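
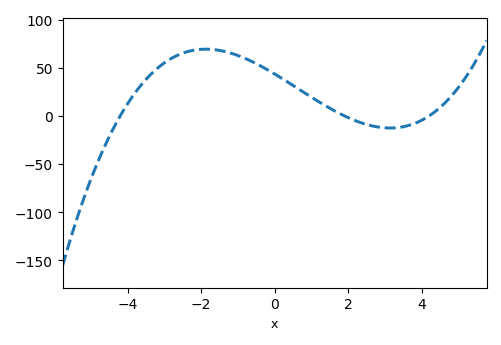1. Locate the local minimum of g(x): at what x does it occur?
3.2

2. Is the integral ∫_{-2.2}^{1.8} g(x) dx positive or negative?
positive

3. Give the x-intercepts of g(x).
-4.2, 1.8, 4.2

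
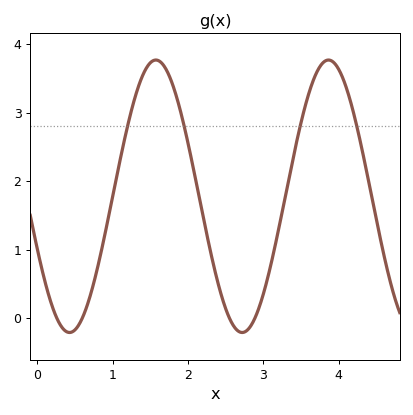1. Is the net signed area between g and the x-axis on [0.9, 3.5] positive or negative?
positive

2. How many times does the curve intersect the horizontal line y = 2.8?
4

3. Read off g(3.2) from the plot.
1.3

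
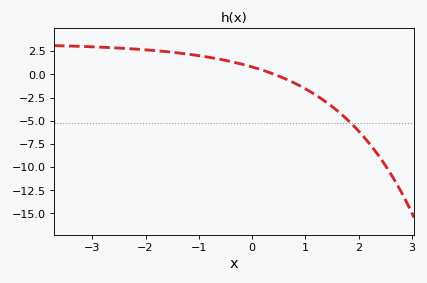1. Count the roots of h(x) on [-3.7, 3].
1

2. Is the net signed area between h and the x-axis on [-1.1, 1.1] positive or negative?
positive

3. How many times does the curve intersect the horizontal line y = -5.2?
1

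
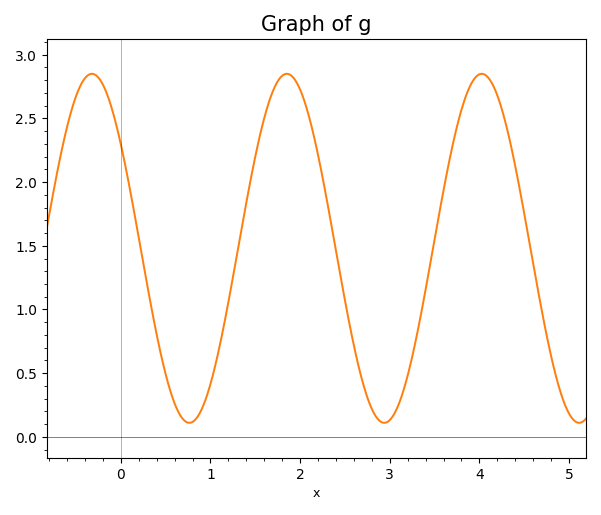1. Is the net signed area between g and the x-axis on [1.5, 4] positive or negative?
positive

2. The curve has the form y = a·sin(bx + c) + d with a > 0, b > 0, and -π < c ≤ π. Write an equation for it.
y = 1.37sin(2.89x + 2.5) + 1.48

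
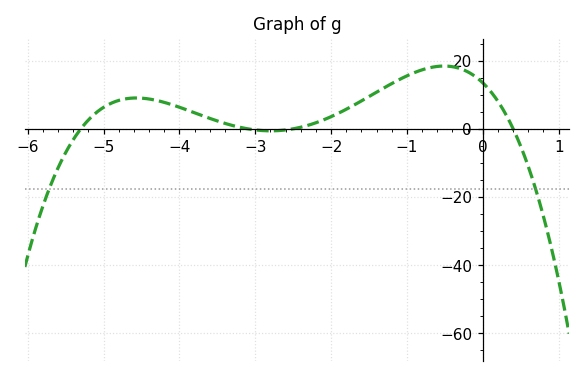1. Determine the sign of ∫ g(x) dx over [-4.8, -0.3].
positive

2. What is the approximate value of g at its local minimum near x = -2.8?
0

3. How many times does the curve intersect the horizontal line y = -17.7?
2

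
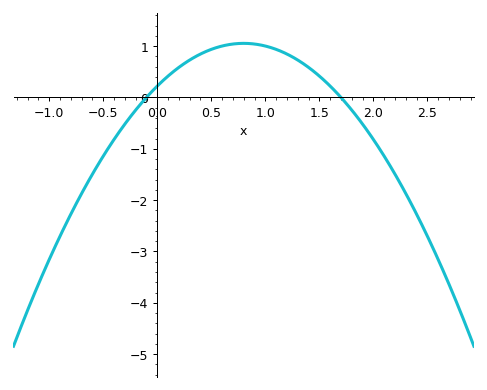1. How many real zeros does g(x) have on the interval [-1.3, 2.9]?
2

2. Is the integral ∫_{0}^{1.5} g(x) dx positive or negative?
positive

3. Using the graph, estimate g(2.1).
-1.14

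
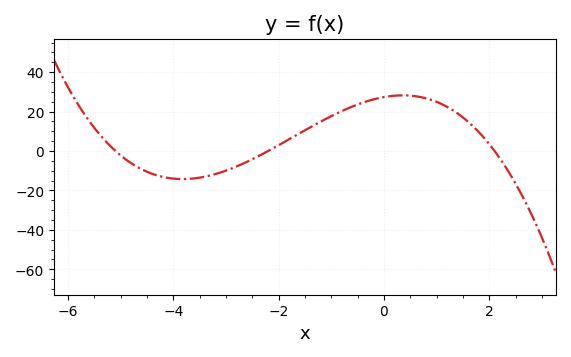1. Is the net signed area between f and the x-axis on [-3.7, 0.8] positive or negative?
positive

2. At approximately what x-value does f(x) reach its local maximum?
0.4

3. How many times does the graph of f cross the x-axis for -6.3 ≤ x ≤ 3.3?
3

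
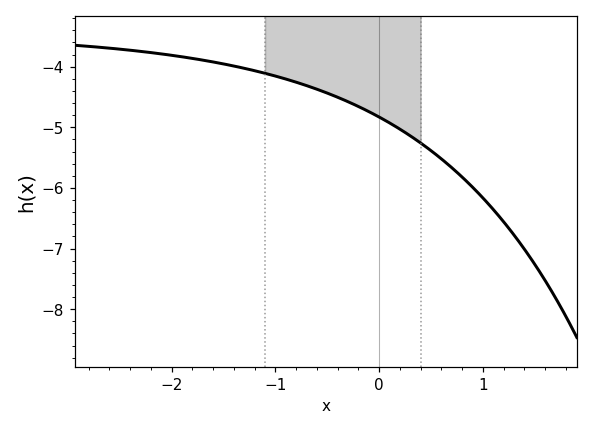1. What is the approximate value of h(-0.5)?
-4.44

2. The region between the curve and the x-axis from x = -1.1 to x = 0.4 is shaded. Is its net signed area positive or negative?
negative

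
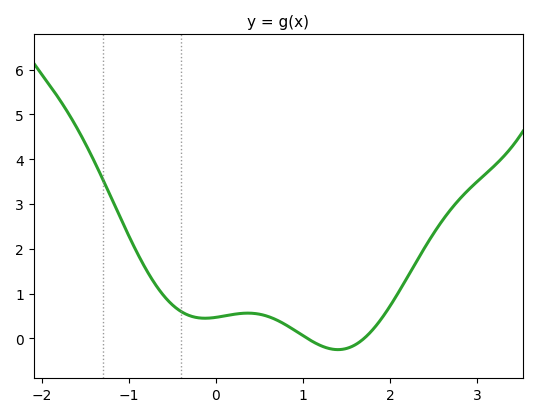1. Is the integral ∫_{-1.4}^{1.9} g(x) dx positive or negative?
positive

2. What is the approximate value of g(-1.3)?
3.6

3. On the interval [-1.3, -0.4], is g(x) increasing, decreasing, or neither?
decreasing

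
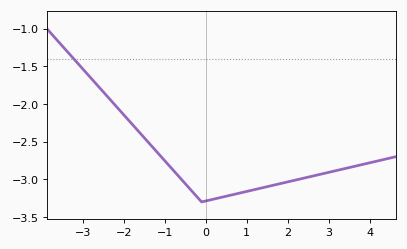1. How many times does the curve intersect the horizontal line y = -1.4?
1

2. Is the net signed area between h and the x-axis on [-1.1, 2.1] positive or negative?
negative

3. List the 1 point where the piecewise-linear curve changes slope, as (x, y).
(-0.1, -3.3)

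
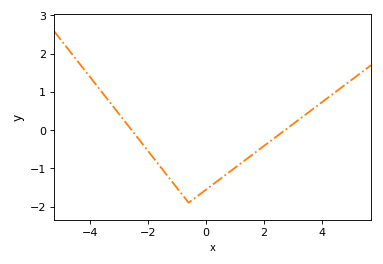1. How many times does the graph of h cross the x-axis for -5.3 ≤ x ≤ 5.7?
2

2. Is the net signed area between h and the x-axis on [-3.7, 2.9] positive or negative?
negative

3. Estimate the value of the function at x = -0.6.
-1.9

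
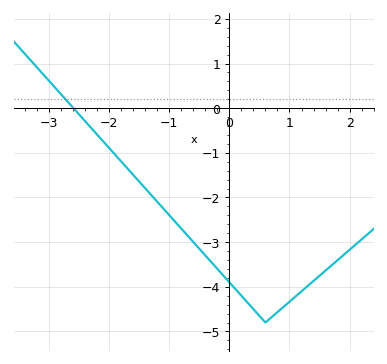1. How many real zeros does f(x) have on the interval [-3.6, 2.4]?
1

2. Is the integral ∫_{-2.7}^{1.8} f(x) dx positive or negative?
negative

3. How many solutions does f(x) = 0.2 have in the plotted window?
1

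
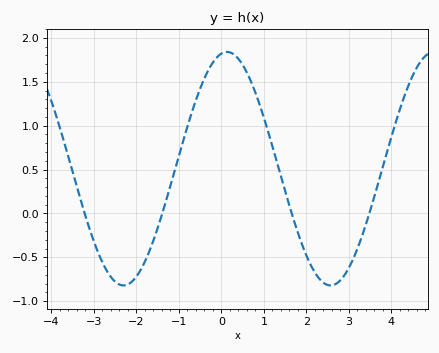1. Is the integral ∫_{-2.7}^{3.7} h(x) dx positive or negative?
positive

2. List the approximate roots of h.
-3.2, -1.4, 1.6, 3.4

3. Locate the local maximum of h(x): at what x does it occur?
0.2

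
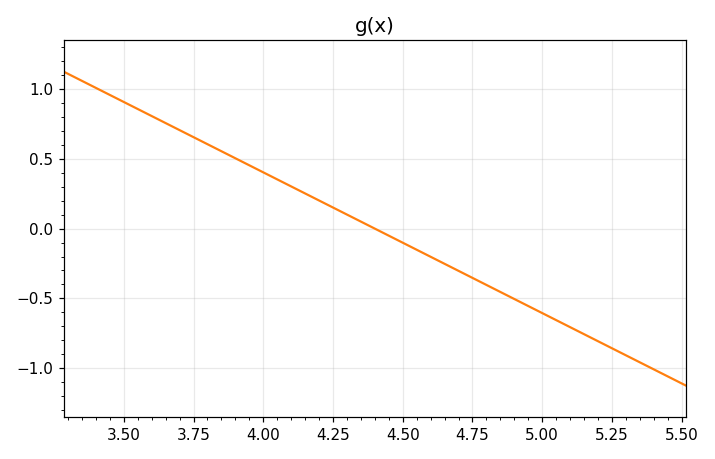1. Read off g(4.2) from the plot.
0.2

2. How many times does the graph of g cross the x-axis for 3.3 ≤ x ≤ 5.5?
1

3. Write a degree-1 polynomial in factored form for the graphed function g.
y = -1.01(x - 4.4)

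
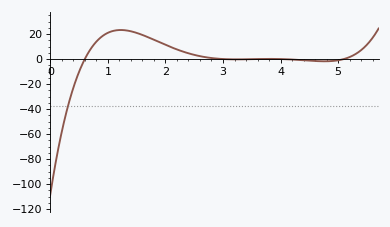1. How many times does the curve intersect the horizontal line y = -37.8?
1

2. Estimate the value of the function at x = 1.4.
22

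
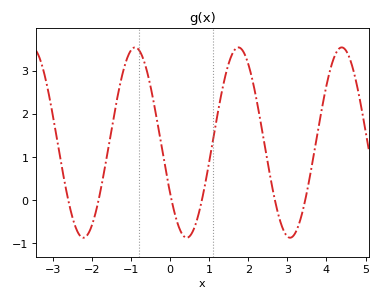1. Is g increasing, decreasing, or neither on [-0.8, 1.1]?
neither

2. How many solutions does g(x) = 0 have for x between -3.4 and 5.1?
6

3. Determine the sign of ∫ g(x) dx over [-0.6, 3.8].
positive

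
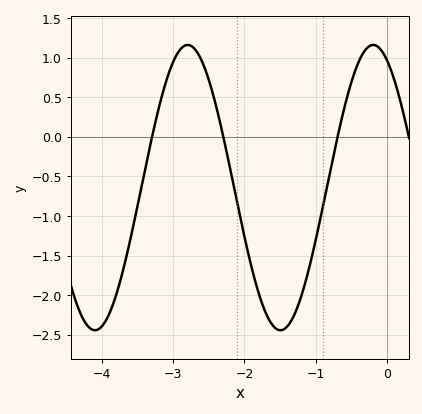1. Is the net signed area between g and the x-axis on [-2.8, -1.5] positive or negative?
negative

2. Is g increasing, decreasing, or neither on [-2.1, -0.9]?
neither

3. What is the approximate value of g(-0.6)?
0.375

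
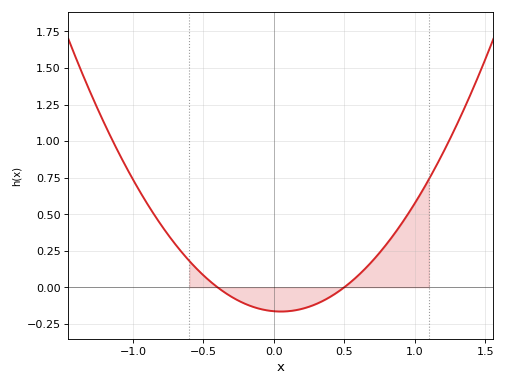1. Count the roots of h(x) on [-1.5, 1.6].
2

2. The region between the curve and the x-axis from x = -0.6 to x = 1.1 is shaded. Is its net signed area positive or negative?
positive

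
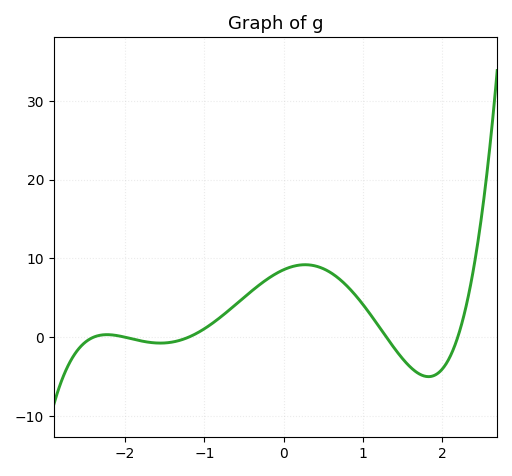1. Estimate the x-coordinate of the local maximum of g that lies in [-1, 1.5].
0.272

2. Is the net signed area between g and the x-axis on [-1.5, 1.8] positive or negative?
positive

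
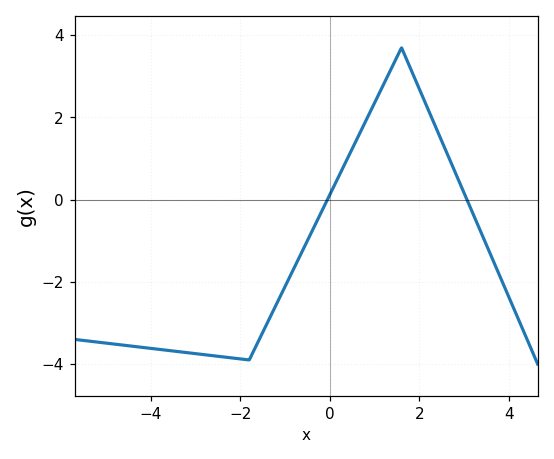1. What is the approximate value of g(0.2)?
0.571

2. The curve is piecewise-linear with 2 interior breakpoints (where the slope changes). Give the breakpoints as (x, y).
(-1.8, -3.9); (1.6, 3.7)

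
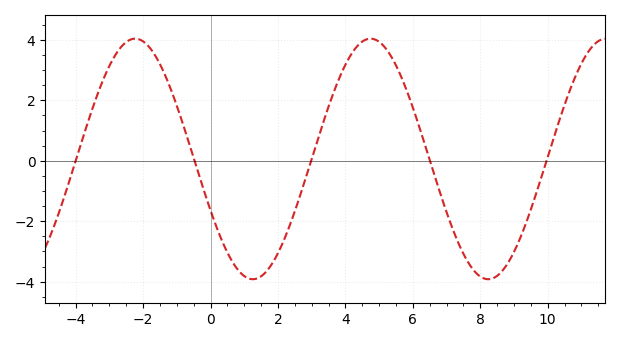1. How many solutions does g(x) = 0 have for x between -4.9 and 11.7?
5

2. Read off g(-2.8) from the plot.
3.6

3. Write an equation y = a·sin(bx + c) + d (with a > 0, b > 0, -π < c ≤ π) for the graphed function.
y = 3.98sin(0.9x - 2.7) + 0.06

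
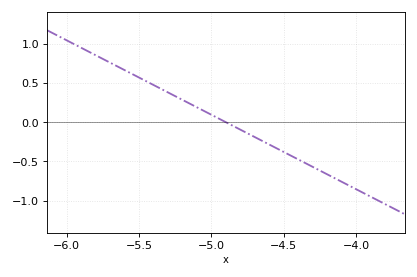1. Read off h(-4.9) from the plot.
0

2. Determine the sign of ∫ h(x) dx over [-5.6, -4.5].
positive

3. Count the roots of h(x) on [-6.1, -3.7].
1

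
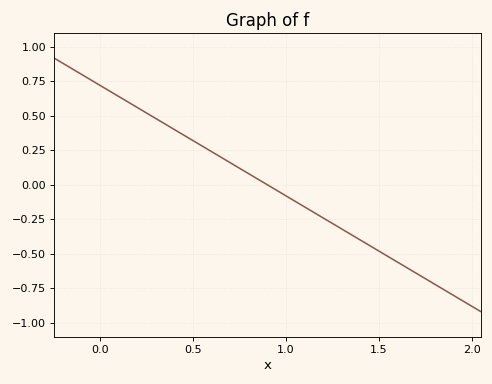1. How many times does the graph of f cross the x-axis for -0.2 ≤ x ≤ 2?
1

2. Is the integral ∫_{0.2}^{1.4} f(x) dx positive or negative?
positive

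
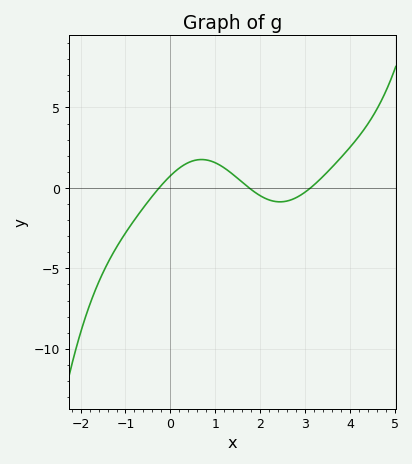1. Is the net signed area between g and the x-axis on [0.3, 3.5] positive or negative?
positive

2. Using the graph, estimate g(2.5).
-0.859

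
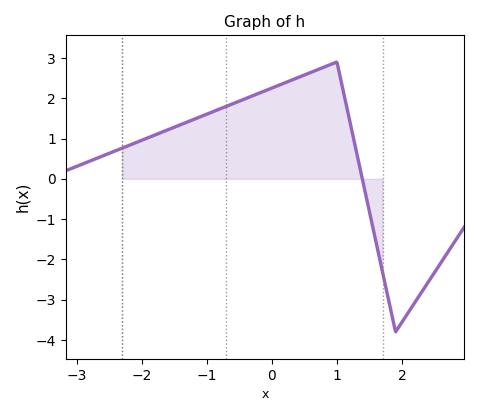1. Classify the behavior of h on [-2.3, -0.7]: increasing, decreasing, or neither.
increasing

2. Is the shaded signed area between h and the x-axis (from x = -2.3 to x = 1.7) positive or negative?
positive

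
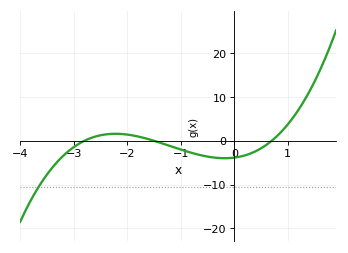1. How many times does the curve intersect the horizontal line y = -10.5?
1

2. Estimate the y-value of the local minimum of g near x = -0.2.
-3.99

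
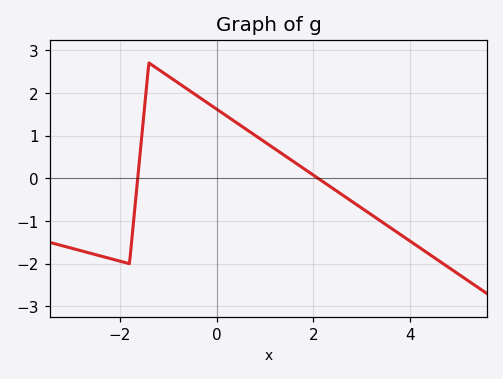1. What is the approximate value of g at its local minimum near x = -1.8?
-2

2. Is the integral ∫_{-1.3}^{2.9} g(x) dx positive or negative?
positive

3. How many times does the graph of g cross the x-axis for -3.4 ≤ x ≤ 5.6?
2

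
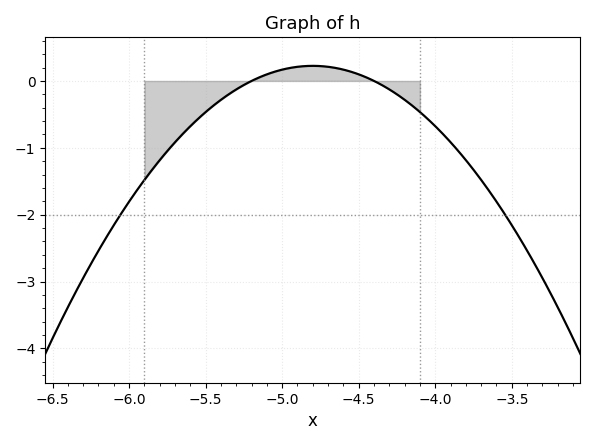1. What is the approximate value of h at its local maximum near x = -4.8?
0.226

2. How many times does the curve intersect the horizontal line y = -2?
2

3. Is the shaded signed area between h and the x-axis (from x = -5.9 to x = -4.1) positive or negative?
negative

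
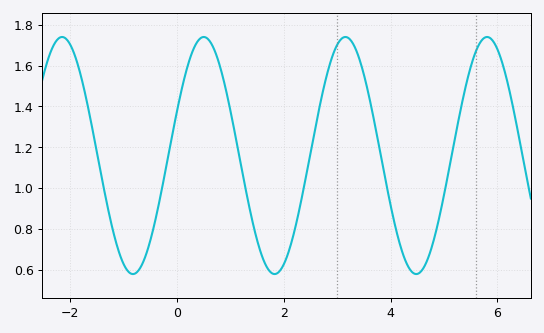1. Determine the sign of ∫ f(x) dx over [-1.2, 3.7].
positive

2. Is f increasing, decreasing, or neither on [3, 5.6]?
neither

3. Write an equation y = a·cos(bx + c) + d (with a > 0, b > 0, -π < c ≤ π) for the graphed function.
y = 0.58cos(2.4x - 1.2) + 1.16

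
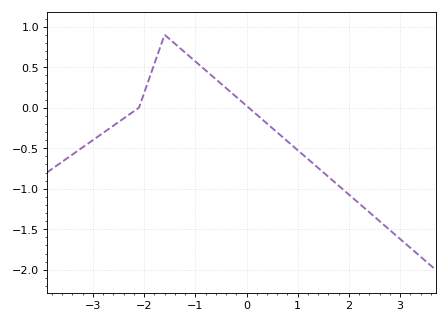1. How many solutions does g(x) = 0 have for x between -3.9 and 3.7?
2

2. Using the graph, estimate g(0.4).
-0.196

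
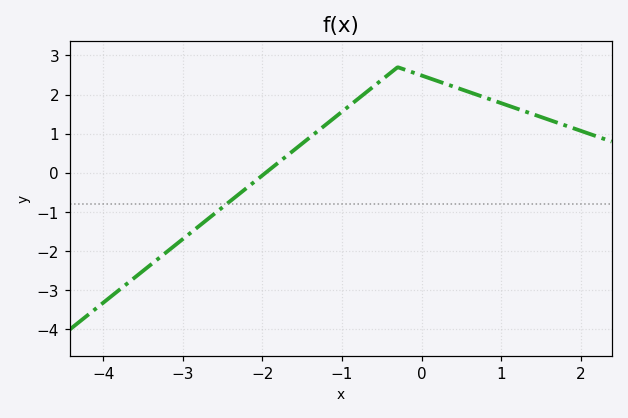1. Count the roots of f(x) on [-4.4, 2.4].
1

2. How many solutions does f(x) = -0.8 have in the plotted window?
1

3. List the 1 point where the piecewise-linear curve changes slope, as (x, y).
(-0.3, 2.7)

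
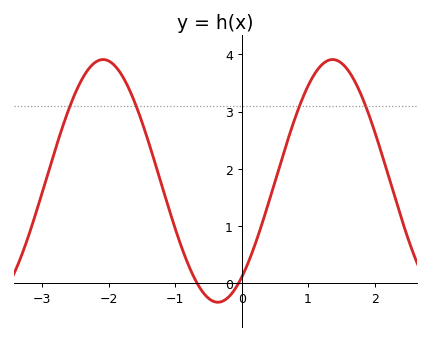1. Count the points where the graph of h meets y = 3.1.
4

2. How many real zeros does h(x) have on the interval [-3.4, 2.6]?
2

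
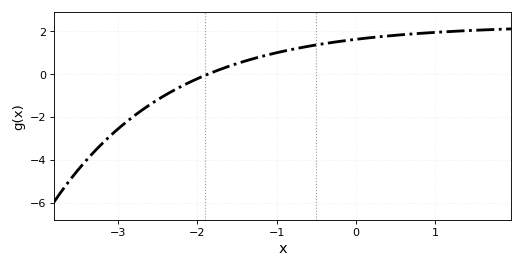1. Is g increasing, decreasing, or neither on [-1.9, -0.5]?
increasing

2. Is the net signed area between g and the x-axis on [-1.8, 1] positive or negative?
positive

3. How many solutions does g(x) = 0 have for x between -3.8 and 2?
1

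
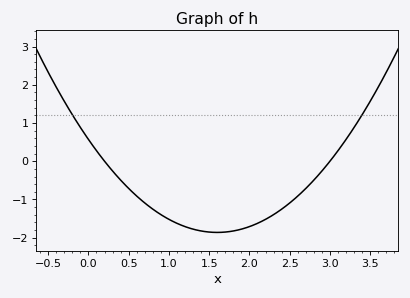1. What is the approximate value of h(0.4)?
-0.494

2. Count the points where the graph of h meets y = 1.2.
2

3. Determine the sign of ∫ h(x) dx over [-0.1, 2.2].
negative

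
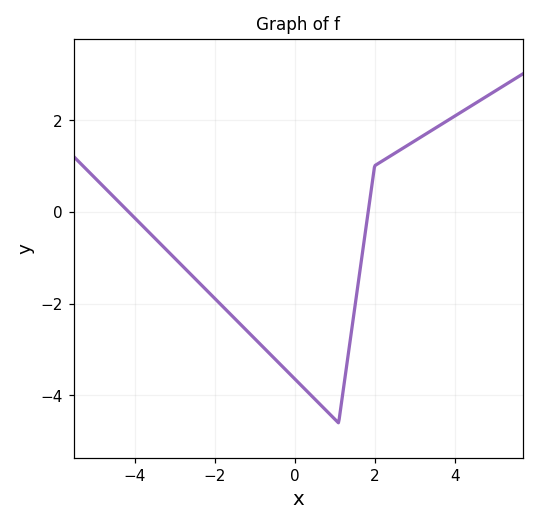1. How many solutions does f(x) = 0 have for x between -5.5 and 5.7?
2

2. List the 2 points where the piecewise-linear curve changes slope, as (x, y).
(1.1, -4.6); (2, 1)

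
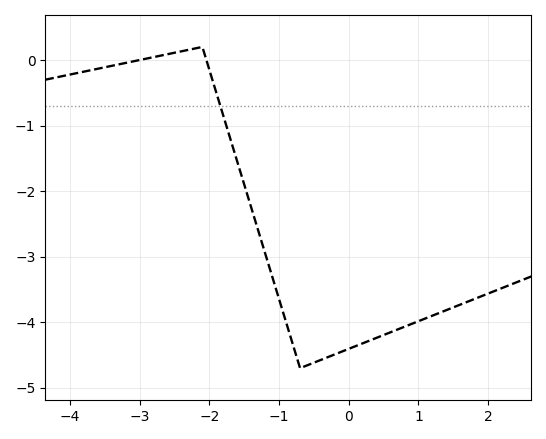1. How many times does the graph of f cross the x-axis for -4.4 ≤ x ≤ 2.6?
2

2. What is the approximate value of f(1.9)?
-3.6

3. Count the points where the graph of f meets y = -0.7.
1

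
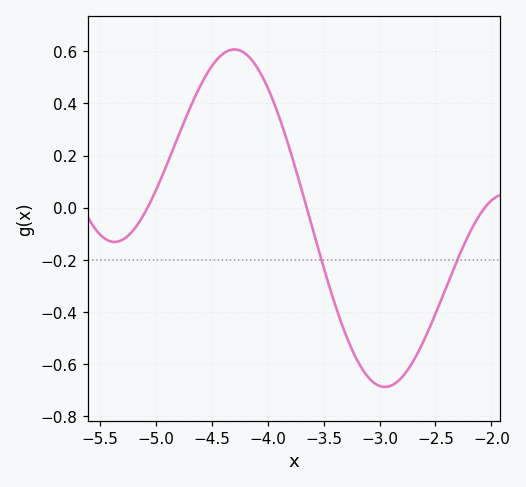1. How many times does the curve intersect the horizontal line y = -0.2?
2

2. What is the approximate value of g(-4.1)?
0.54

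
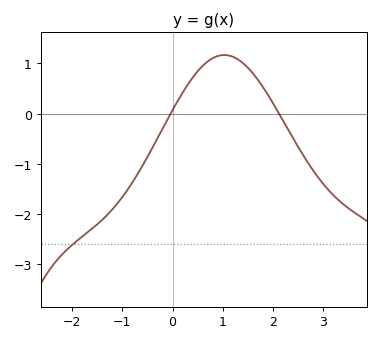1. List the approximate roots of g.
-0.04, 2.12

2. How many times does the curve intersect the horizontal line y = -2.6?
1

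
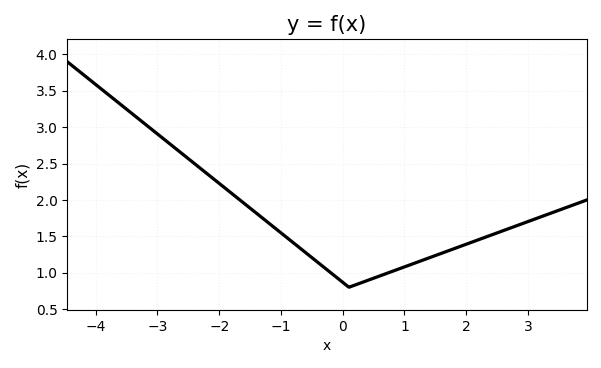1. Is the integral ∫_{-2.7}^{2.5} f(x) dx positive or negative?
positive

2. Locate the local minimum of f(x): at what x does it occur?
0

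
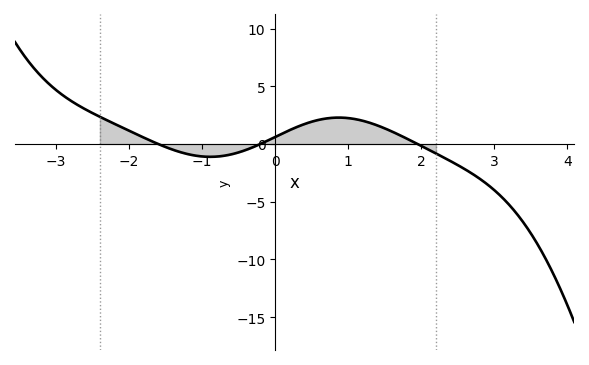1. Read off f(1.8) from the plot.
0.5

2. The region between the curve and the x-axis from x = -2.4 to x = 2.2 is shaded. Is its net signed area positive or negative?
positive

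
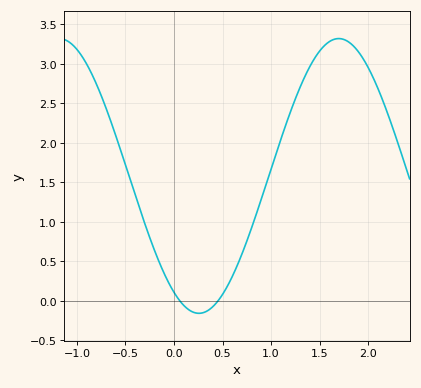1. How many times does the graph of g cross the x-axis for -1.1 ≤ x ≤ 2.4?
2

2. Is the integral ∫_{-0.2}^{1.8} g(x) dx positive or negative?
positive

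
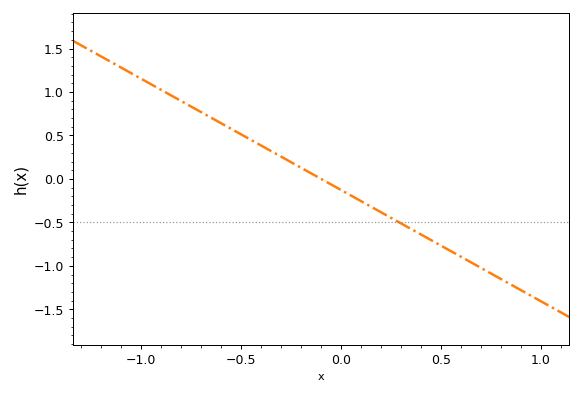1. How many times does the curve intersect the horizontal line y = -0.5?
1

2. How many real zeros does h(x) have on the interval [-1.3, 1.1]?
1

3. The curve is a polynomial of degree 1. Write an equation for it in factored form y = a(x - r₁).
y = -1.28(x + 0.1)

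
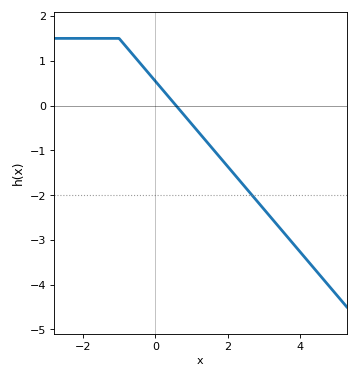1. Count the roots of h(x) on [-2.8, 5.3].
1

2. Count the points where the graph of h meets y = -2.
1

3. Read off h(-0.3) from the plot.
0.8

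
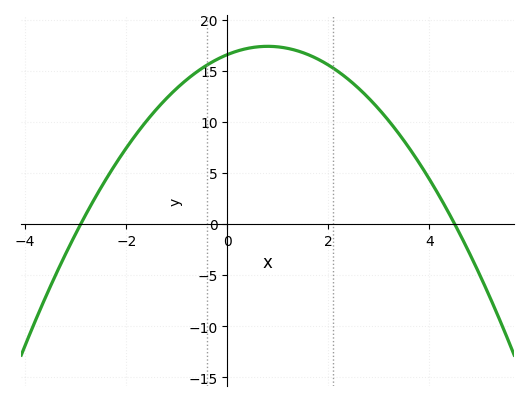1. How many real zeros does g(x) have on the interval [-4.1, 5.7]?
2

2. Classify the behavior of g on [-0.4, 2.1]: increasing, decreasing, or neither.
neither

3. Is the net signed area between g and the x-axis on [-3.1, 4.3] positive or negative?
positive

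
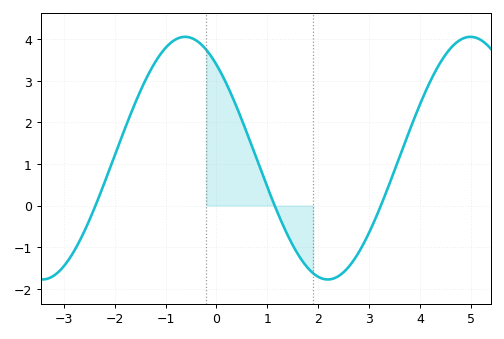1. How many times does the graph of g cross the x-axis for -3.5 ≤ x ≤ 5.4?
3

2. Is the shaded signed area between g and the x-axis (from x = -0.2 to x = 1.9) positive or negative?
positive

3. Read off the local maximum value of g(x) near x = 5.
4.1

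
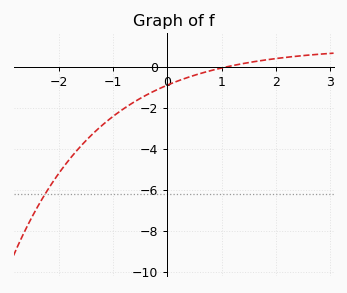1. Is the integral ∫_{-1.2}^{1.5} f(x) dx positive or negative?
negative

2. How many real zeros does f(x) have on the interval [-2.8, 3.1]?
1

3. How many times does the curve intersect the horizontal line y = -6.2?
1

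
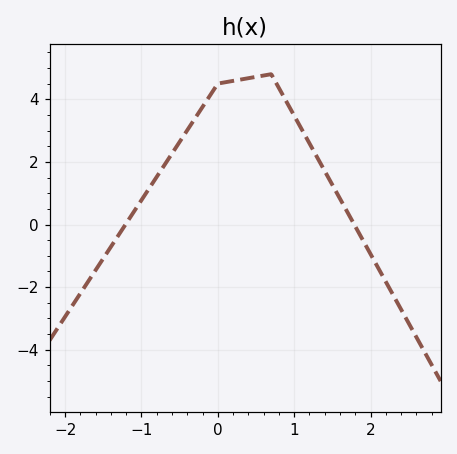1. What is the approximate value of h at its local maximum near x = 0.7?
4.8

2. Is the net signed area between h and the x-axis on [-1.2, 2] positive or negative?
positive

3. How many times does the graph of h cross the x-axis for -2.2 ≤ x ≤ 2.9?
2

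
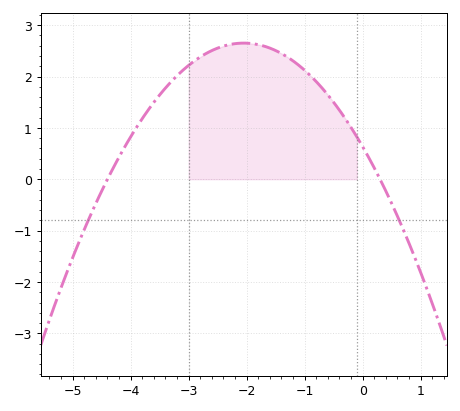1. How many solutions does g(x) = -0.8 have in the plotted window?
2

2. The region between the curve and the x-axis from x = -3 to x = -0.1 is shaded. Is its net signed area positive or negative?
positive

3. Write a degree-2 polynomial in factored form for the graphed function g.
y = -0.48(x + 4.4)(x - 0.3)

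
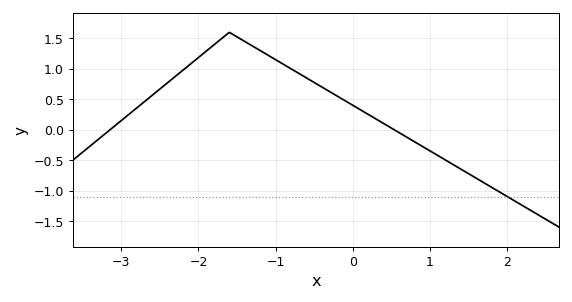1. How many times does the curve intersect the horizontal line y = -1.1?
1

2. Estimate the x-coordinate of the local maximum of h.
-1.6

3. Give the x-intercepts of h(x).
-3.1, 0.5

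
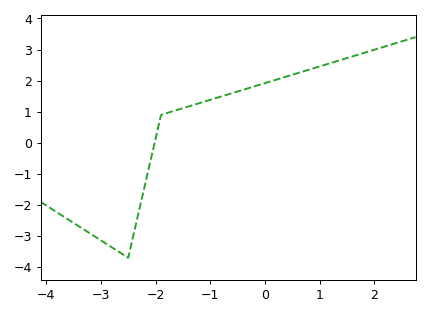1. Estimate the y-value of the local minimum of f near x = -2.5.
-3.7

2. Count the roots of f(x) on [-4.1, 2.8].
1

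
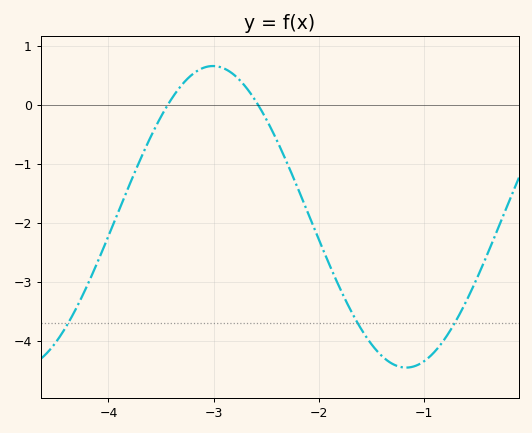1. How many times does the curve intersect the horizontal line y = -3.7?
3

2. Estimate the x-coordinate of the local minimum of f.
-1.2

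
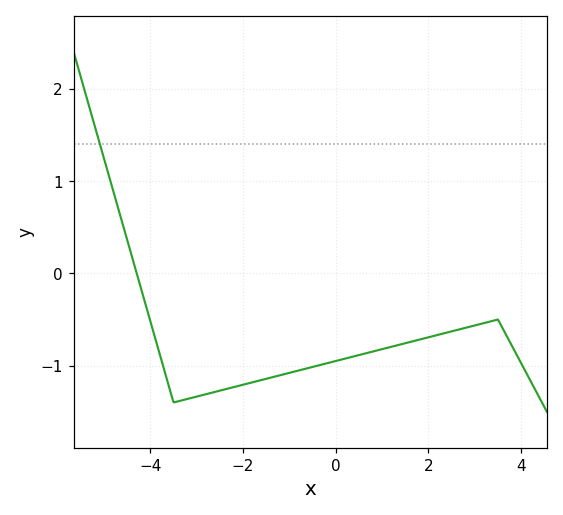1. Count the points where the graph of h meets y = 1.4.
1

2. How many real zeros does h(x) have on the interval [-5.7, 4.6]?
1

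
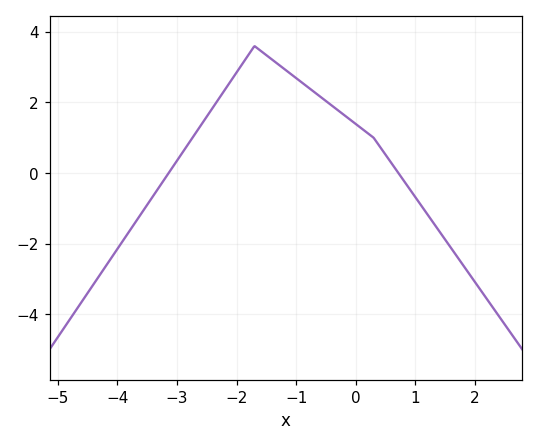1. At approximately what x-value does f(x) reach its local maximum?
-1.7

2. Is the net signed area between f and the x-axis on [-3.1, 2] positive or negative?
positive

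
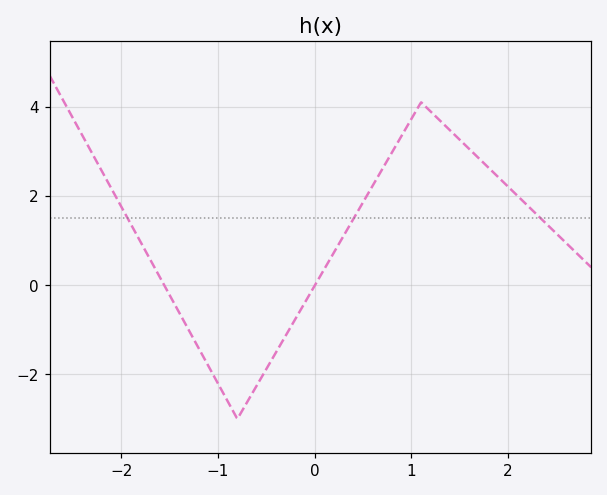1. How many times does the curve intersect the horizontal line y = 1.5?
3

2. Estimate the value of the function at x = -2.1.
2.2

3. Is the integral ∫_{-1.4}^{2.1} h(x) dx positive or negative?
positive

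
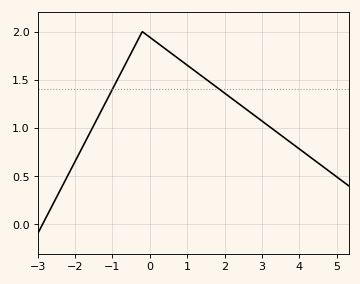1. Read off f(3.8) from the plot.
0.85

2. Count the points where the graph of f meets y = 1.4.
2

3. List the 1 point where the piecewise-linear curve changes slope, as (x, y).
(-0.2, 2)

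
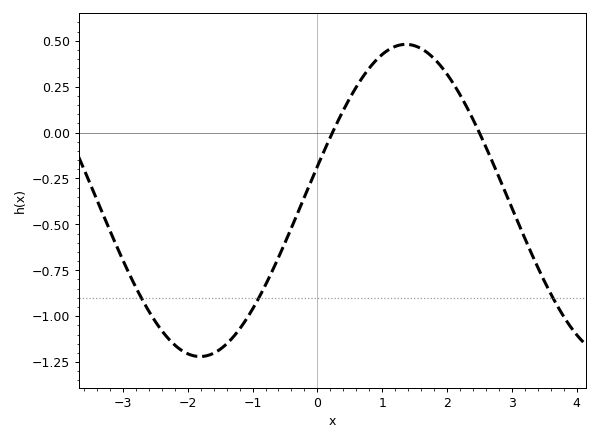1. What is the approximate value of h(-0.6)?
-0.68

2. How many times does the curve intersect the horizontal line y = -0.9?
3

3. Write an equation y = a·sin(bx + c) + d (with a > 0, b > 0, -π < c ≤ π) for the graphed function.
y = 0.85sin(0.99x + 0.22) - 0.37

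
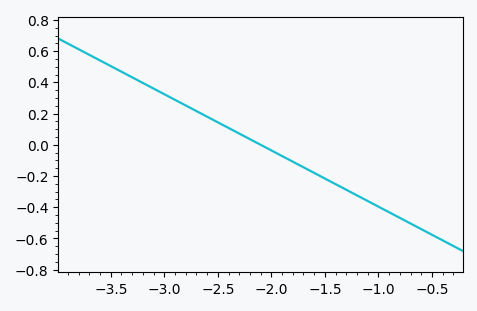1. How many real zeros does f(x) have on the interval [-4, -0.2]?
1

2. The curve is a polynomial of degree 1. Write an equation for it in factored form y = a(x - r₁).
y = -0.36(x + 2.1)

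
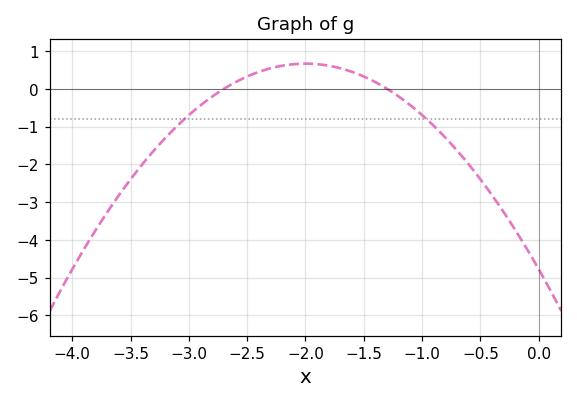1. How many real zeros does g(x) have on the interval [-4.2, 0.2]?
2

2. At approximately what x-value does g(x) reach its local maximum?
-2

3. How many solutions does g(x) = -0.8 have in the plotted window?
2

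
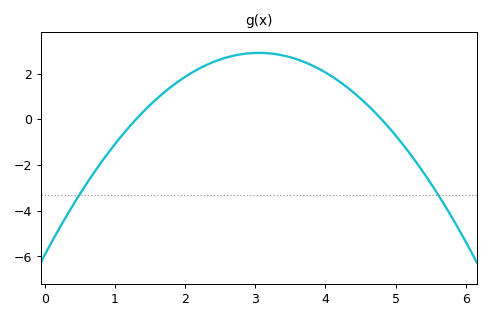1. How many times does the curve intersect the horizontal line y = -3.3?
2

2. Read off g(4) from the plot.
2.05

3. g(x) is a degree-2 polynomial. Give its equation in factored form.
y = -0.95(x - 1.3)(x - 4.8)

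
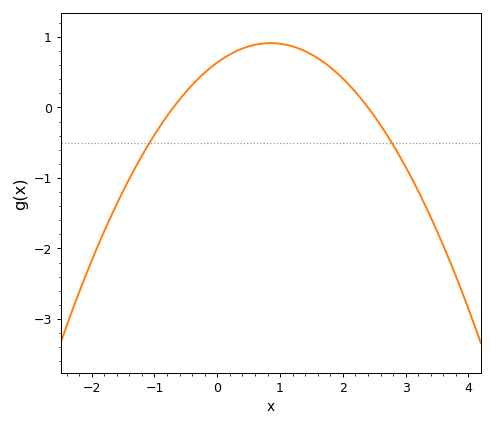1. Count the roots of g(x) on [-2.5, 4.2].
2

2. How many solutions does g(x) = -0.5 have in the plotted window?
2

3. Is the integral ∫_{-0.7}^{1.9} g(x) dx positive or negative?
positive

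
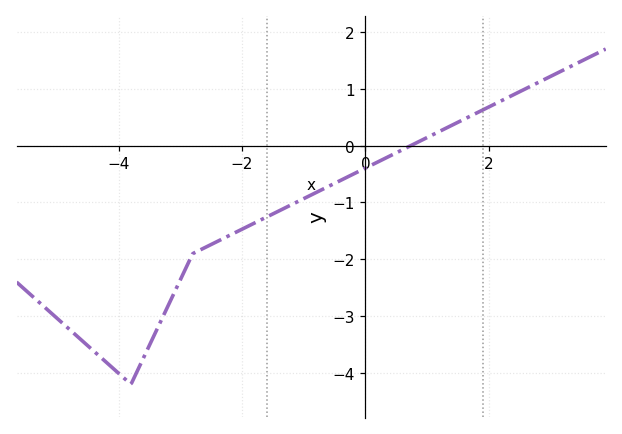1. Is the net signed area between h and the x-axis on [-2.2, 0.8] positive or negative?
negative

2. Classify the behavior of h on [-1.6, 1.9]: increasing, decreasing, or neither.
increasing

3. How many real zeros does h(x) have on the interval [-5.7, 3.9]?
1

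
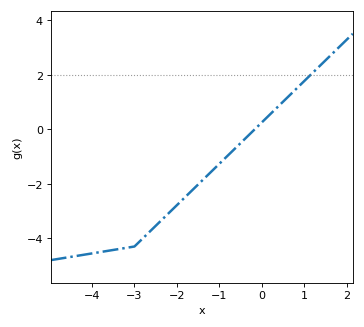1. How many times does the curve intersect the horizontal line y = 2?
1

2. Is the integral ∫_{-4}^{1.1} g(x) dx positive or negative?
negative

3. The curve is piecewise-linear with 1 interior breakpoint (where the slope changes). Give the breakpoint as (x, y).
(-3, -4.3)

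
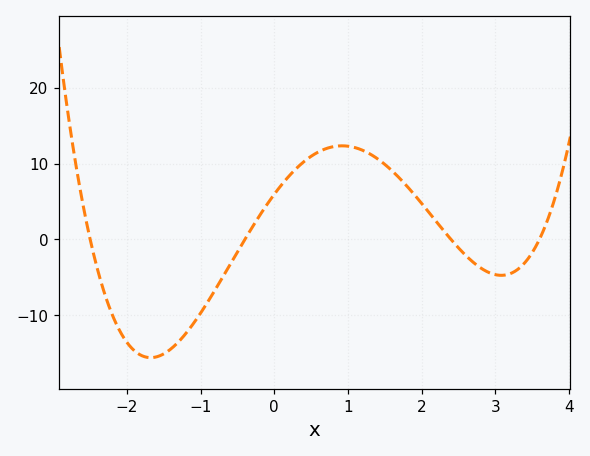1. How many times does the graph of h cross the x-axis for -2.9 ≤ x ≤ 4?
4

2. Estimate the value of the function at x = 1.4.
11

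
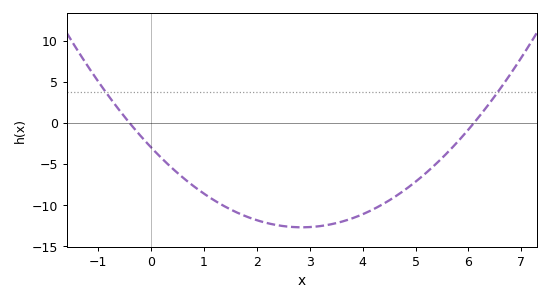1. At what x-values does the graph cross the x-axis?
-0.4, 6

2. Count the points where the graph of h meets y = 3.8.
2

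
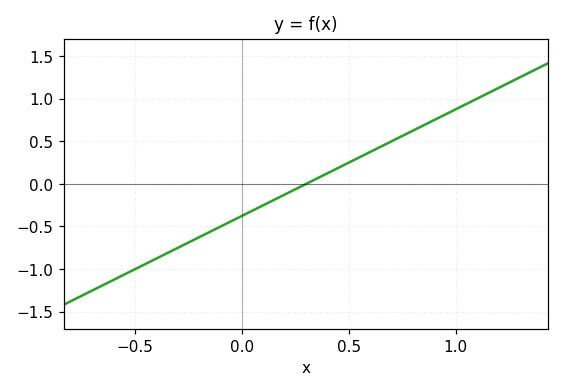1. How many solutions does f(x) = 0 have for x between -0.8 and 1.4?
1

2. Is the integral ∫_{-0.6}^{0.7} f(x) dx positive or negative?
negative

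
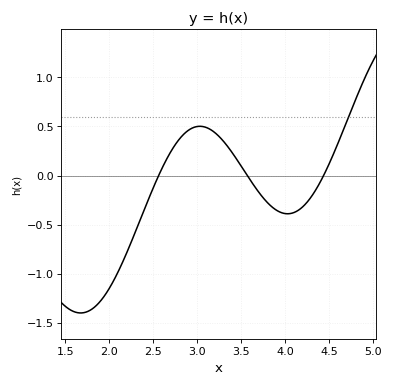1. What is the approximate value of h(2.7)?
0.242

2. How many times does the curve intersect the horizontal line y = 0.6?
1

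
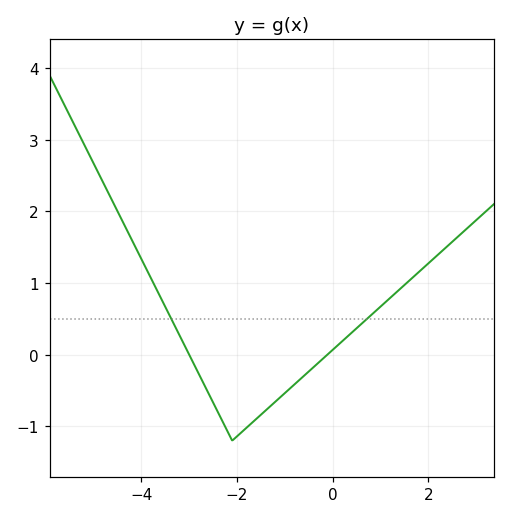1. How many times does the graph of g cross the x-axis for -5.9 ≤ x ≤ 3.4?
2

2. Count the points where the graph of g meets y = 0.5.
2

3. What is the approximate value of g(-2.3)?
-0.9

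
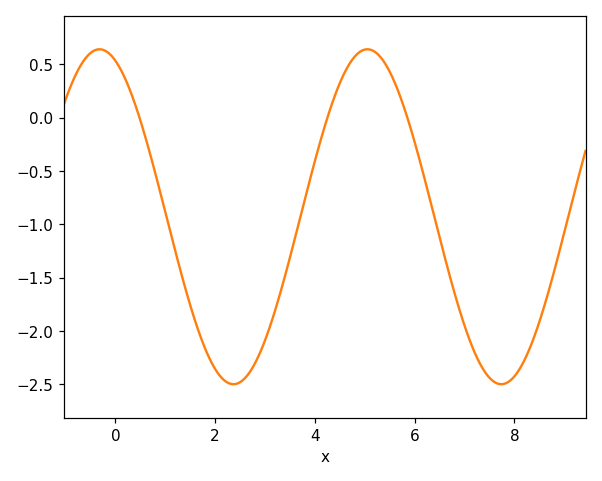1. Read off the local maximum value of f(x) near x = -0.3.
0.65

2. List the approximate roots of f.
0.4, 4.2, 5.8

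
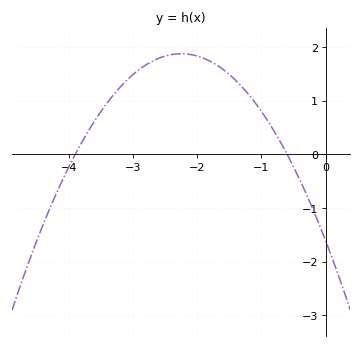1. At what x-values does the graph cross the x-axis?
-3.9, -0.6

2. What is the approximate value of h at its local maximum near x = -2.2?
1.88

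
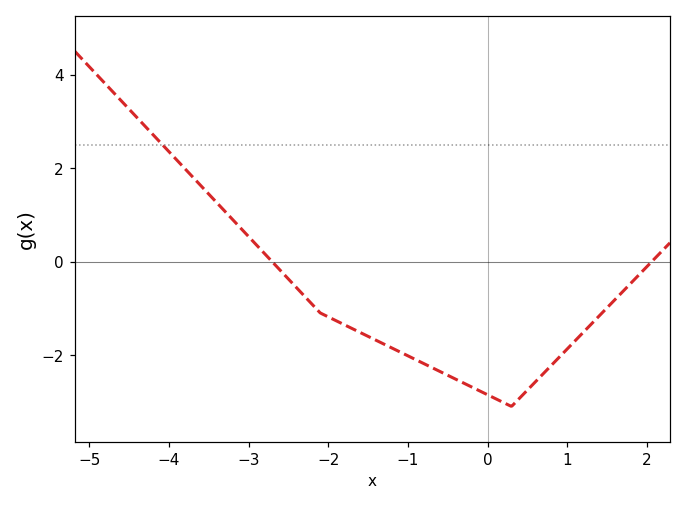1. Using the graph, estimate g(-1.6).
-1.6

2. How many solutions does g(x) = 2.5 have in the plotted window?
1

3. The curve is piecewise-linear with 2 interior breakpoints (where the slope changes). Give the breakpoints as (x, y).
(-2.1, -1.1); (0.3, -3.1)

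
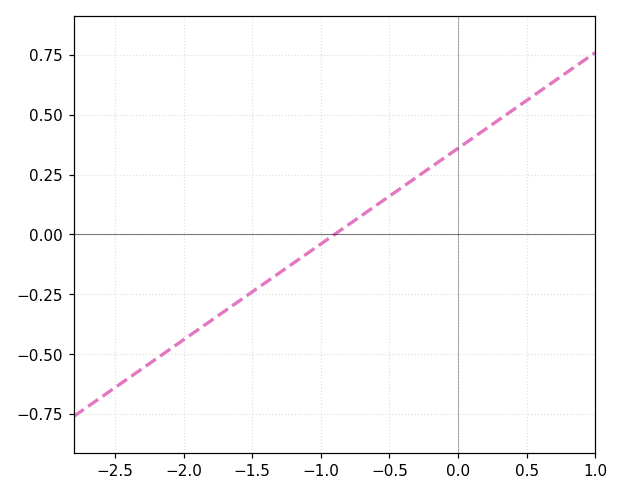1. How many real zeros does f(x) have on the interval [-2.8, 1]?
1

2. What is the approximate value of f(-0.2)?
0.28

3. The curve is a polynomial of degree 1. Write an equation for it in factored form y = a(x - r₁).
y = 0.4(x + 0.9)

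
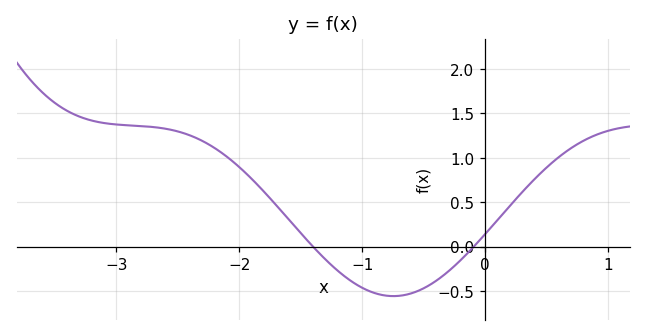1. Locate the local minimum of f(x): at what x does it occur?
-0.7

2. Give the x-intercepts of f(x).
-1.4, -0.1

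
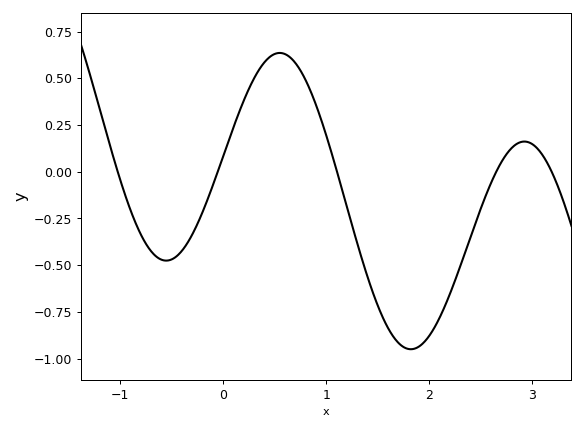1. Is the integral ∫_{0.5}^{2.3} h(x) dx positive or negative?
negative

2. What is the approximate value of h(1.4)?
-0.56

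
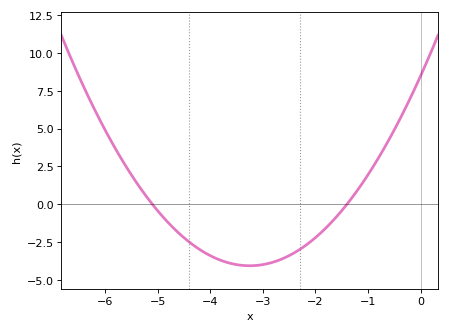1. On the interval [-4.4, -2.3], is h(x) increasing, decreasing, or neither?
neither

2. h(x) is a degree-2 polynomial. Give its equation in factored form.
y = 1.19(x + 5.1)(x + 1.4)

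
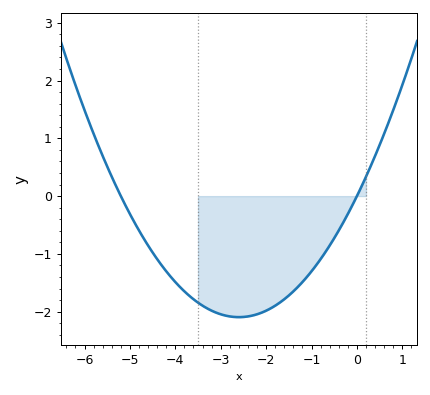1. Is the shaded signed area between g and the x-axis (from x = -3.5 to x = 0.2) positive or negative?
negative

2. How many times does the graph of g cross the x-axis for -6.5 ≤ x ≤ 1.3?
2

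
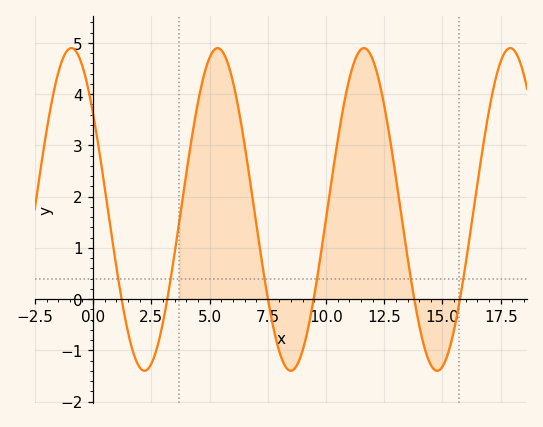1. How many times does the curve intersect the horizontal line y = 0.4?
6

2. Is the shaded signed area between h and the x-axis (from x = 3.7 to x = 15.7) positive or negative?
positive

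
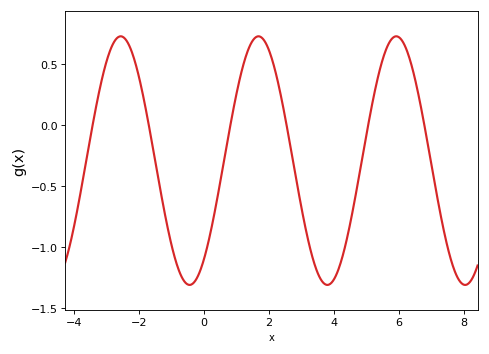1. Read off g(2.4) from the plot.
0.2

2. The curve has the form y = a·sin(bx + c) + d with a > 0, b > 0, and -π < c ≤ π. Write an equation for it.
y = 1.02sin(1.5x - 0.91) - 0.29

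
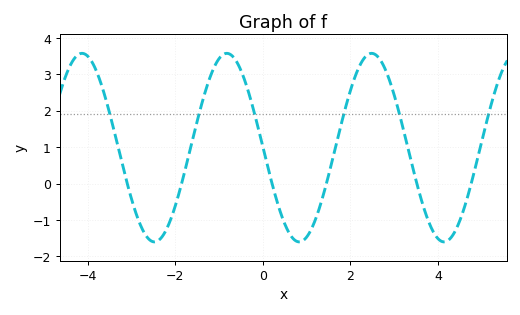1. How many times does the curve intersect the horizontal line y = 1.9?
6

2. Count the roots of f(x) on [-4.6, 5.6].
6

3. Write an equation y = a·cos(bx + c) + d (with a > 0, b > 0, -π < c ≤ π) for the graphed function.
y = 2.59cos(1.9x + 1.6) + 0.99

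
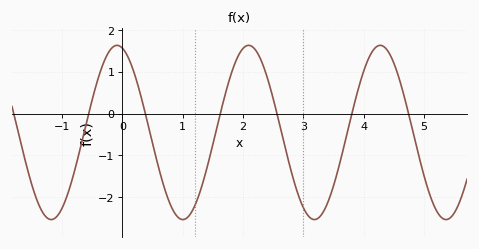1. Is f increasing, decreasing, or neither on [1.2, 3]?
neither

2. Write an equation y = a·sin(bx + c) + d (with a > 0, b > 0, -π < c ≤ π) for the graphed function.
y = 2.08sin(2.9x + 1.8) - 0.45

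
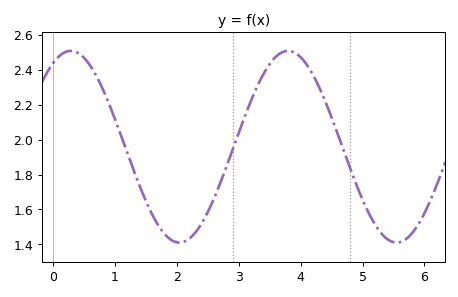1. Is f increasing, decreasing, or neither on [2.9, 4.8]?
neither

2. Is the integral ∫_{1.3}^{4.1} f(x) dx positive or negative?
positive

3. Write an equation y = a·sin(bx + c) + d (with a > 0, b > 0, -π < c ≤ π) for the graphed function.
y = 0.55sin(1.79x + 1.06) + 1.96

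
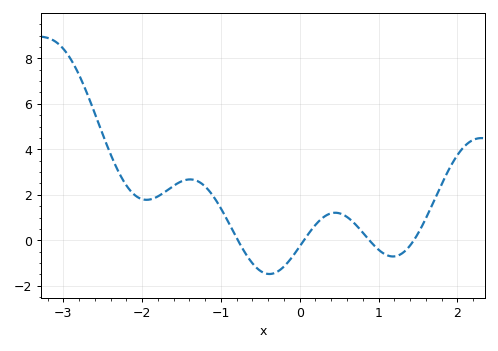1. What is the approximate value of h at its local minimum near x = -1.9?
1.78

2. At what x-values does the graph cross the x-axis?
-0.784, 0.053, 0.884, 1.45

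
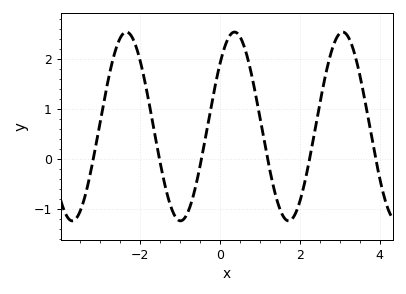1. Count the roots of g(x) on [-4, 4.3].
6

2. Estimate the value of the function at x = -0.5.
-0.137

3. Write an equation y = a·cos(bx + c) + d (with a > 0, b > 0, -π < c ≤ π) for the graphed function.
y = 1.89cos(2.32x - 0.84) + 0.65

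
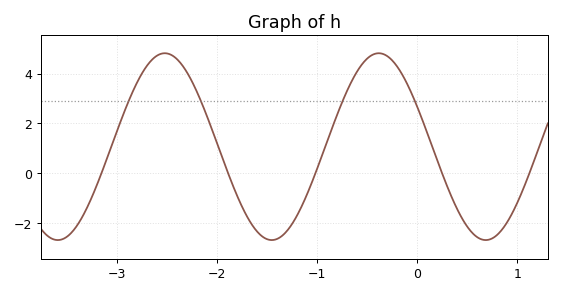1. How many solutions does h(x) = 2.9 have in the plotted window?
4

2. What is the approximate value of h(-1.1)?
-0.8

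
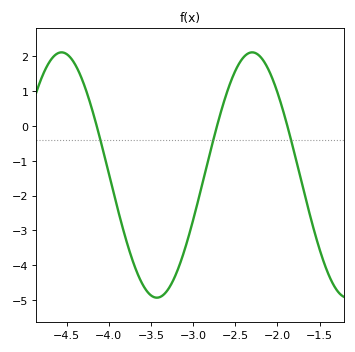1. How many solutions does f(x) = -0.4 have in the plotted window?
3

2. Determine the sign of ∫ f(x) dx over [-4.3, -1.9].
negative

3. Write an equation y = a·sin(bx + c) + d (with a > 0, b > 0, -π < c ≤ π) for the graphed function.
y = 3.52sin(2.8x + 1.7) - 1.41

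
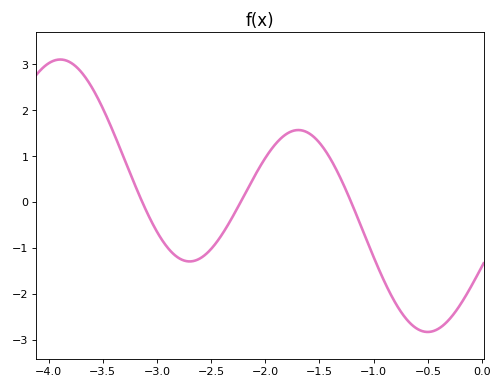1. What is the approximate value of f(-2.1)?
0.6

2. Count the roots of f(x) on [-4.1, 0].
3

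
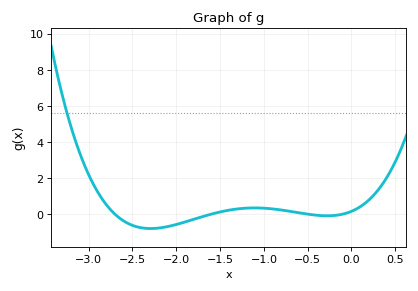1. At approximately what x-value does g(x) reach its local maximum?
-1.1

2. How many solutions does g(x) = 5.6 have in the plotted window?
1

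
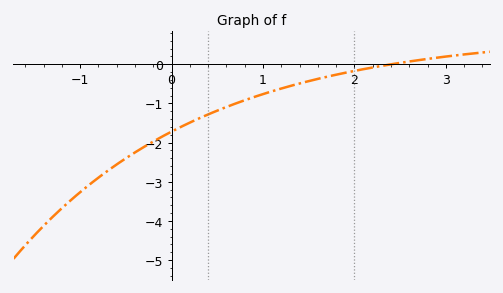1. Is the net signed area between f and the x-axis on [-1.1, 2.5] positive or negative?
negative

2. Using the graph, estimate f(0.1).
-1.6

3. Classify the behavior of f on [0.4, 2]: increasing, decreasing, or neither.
increasing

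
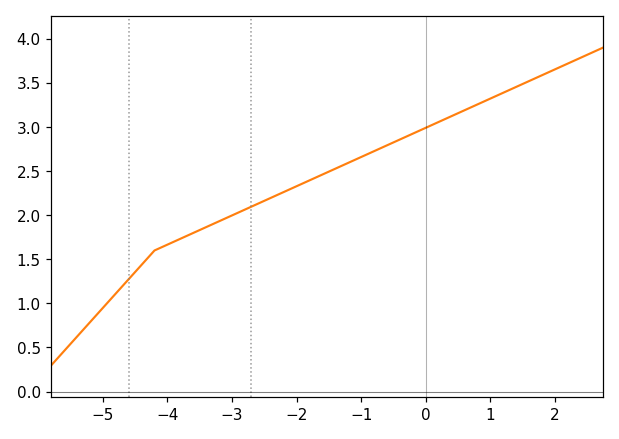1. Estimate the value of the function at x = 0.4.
3.12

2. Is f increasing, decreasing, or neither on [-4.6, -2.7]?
increasing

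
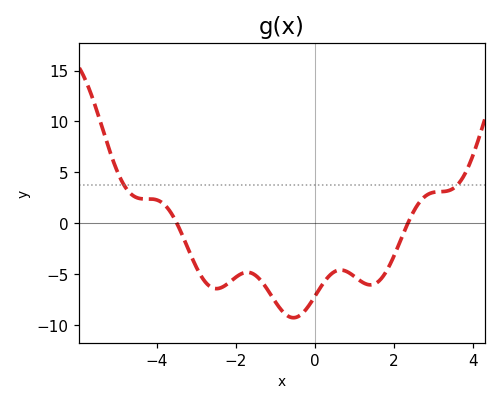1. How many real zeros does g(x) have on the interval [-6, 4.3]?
2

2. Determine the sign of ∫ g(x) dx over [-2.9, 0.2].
negative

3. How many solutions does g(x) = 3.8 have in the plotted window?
2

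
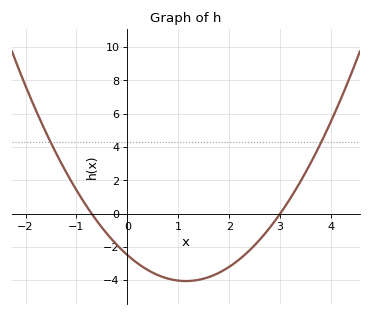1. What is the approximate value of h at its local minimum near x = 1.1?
-4.04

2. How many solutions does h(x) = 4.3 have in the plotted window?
2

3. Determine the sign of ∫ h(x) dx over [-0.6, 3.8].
negative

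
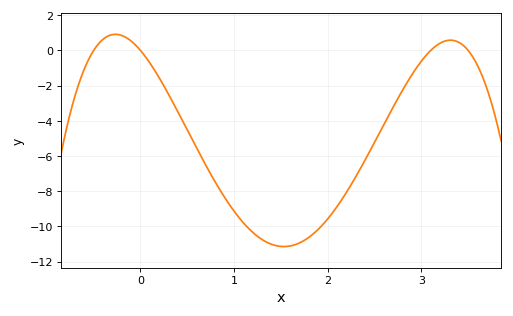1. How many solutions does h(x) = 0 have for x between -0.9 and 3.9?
4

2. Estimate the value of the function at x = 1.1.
-9.8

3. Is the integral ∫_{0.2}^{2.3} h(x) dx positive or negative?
negative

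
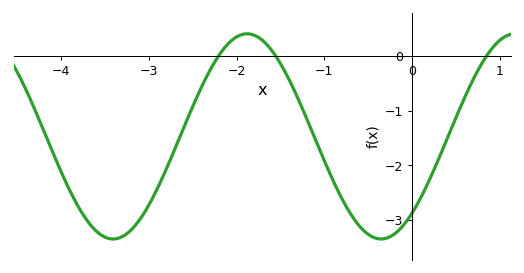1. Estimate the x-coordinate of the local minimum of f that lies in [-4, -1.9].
-3.4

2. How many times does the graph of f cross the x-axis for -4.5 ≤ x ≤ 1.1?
3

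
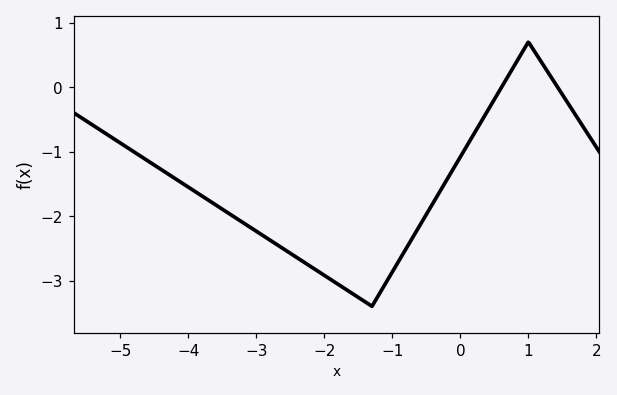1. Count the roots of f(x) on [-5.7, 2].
2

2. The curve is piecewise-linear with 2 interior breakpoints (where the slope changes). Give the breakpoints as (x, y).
(-1.3, -3.4); (1, 0.7)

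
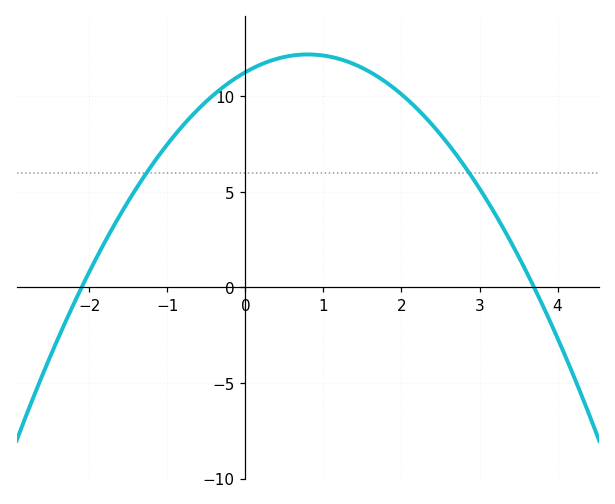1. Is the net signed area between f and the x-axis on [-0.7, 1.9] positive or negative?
positive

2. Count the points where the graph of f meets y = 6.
2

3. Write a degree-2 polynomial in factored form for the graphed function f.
y = -1.45(x + 2.1)(x - 3.7)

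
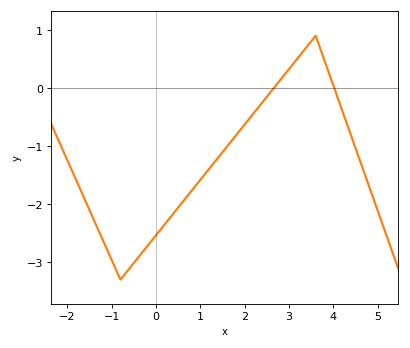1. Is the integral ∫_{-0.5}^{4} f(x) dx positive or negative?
negative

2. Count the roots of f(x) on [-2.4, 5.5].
2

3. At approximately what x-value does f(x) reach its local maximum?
3.6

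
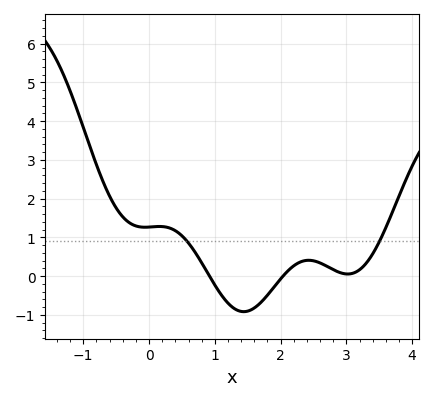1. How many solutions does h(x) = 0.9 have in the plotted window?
2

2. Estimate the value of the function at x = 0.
1.3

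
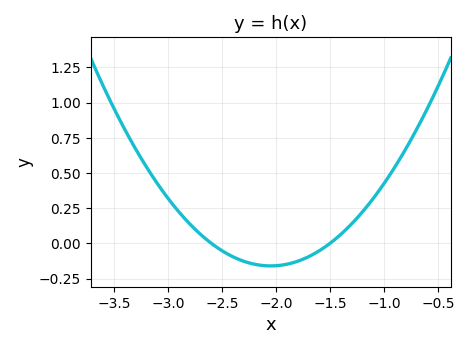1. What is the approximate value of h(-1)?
0.424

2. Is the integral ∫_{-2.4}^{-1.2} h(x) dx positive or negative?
negative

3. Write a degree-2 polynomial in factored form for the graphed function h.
y = 0.53(x + 2.6)(x + 1.5)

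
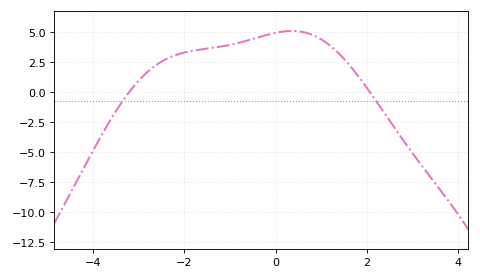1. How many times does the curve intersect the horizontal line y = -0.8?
2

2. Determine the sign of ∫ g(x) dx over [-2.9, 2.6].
positive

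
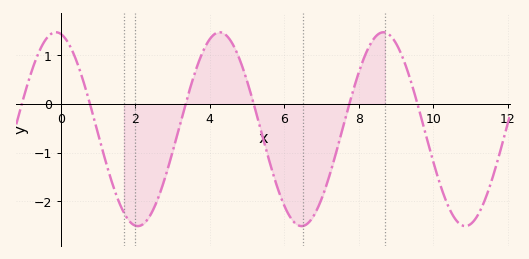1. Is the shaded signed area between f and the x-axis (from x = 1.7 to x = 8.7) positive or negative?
negative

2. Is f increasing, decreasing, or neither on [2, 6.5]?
neither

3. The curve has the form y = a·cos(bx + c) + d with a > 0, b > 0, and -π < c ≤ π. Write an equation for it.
y = 1.99cos(1.4x + 0.18) - 0.52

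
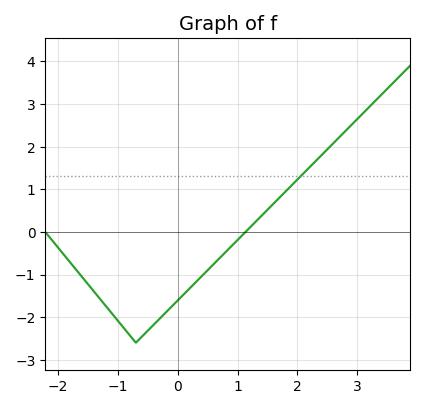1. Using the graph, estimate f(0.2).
-1.32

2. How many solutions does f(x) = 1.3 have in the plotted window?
1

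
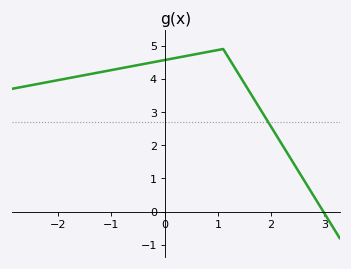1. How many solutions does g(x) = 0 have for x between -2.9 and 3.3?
1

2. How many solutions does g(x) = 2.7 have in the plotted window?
1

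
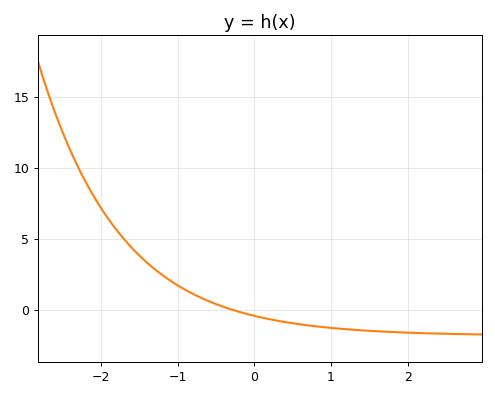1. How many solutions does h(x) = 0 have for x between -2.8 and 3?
1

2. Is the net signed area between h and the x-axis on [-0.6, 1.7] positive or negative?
negative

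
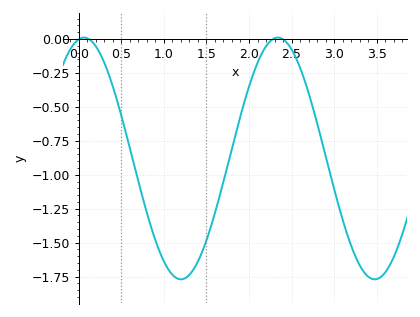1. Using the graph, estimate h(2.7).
-0.4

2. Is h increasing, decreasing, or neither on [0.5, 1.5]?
neither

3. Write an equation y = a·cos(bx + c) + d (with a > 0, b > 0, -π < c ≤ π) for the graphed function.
y = 0.89cos(2.8x - 0.17) - 0.88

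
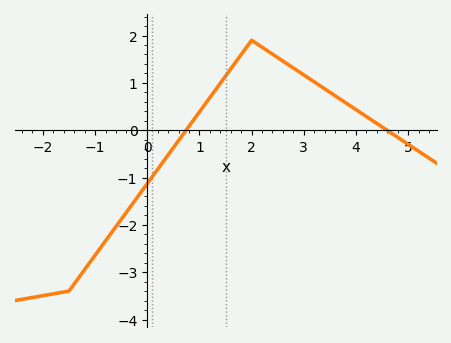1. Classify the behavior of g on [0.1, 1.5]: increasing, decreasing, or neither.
increasing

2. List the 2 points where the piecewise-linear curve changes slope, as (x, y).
(-1.5, -3.4); (2, 1.9)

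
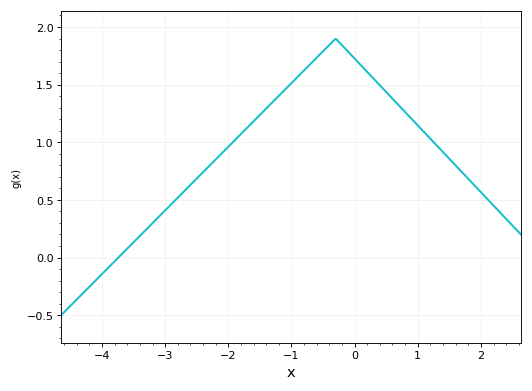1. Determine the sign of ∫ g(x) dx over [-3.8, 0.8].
positive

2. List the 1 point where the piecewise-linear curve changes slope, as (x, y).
(-0.3, 1.9)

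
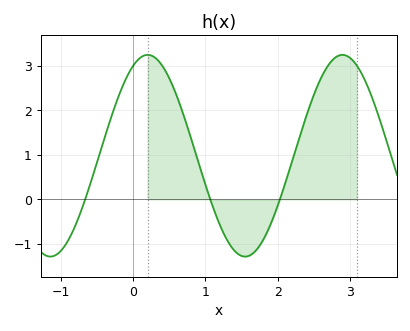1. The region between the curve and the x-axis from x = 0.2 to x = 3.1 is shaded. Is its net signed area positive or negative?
positive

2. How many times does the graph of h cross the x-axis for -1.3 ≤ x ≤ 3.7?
3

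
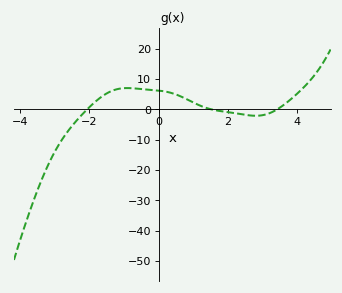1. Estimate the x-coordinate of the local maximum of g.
-1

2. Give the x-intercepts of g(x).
-2, 1.6, 3.4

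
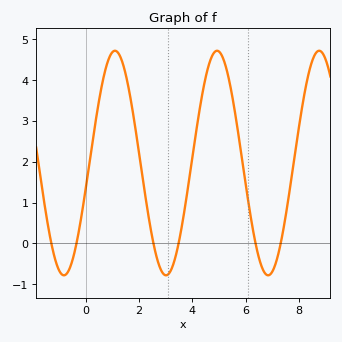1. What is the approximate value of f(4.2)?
2.98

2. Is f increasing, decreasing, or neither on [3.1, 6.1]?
neither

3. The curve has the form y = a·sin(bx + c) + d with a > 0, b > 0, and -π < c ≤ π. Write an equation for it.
y = 2.75sin(1.64x - 0.23) + 1.97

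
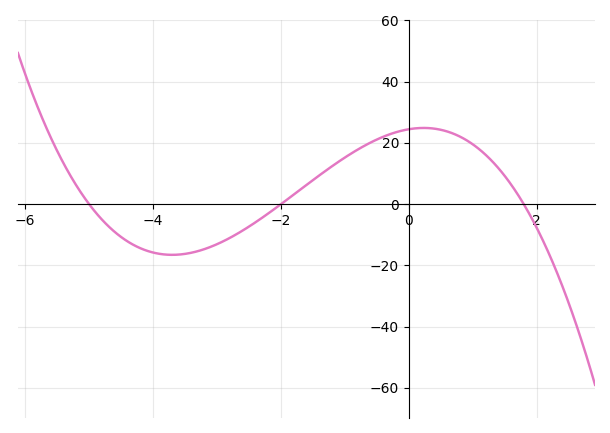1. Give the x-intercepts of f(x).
-5, -2, 1.8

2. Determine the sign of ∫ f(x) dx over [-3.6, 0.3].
positive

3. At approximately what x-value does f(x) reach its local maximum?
0.2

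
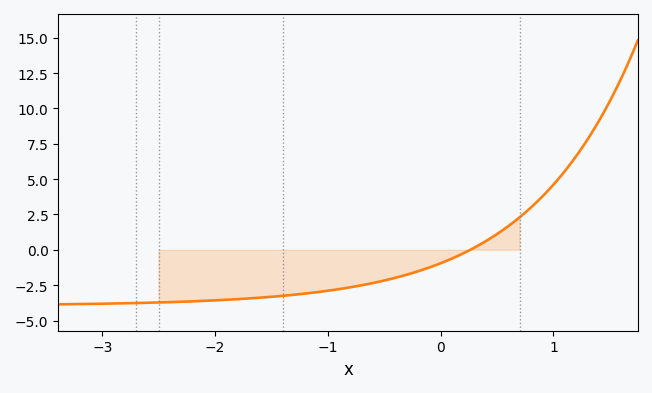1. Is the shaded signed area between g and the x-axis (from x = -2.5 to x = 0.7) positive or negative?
negative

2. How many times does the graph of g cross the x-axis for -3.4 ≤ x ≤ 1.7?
1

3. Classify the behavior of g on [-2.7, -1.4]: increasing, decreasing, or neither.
increasing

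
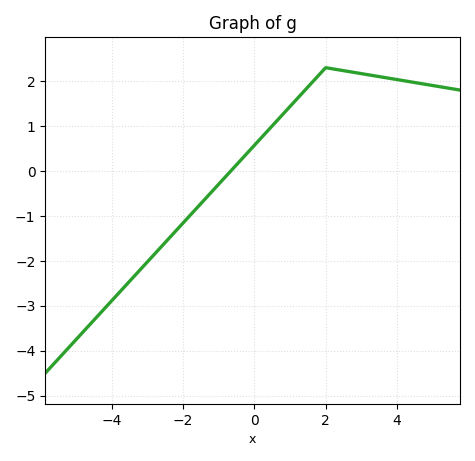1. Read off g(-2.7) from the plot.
-1.8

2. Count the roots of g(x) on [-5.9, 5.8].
1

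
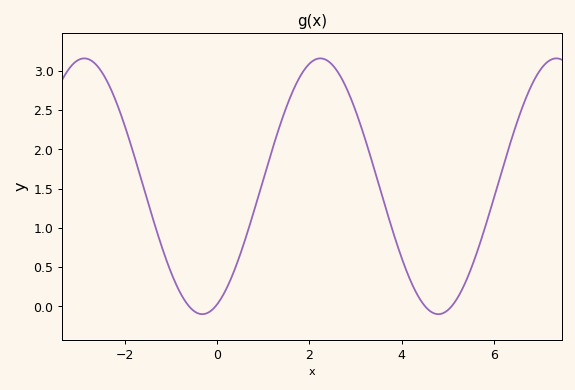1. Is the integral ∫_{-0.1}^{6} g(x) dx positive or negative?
positive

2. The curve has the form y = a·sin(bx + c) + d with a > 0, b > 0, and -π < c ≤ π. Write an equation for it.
y = 1.63sin(1.23x - 1.18) + 1.53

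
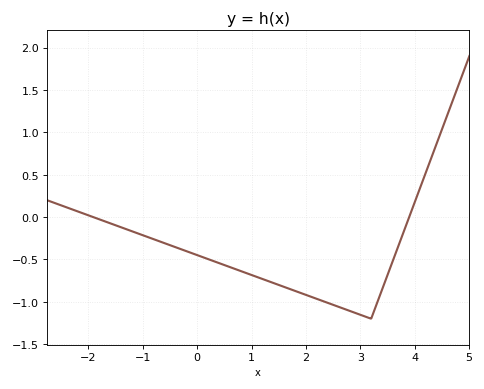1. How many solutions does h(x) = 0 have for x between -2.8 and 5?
2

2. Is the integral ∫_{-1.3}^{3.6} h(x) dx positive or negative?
negative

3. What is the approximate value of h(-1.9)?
-0.003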